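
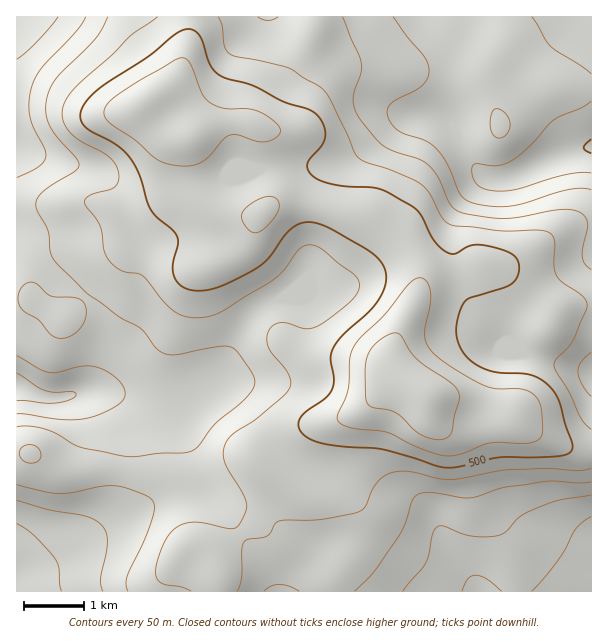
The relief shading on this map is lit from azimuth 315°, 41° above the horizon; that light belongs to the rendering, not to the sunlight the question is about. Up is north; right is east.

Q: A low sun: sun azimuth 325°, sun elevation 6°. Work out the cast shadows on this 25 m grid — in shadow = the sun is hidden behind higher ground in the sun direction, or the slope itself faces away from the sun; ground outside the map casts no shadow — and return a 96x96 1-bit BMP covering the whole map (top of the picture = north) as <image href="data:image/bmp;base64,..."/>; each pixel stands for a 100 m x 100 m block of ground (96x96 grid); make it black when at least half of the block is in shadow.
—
<image width="96" height="96" href="data:image/bmp;base64,Qk2+BAAAAAAAAD4AAAAoAAAAYAAAAGAAAAABAAEAAAAAAIAEAAATCwAAEwsAAAIAAAAAAAAA////AAAAAAAAAAAADwAAAAAAAAAAAAAAAgAAAAAAAAAAAAAAAAAAAAAAAYAAAAAAAAAAAAAAB+EAAAAAAAAAAAAAH/8AAAAAAAAAAAAAP/8AAAAAAAAAAAAA//8AAAAAAAAAAAAD//8AAAAAAAAAAAAH//8AAAAAAAAAAAAP//8AAAAAAAAAAAA///8DwAAAAAAAAAP///8f8AAAAAAAAA////9/+AAAAAAAAA//////+AAAAAAAAB///////AAAAAAAAD//////+AAAAAAAAH//////8AAAAAAAAP////9AAAAAAAAAAf////8AAAAAAAAAA/////8AAAAAAAAAB/////8AAAAAAAAAH/////8AAAAAAAAAP/////wAAAAAAAAB/////+AAAAAAAAAD/////4AAAAAAAAAH/h8AfAAAAAAAAAAD/AAAAAAAAAAAAAAA/AAAAAAAAAAAAAAAOAAAAAAAAAAAAAAAAAAAAAAAAAAAAAAAAACAAAAAAAAAAAAAAAAAAAAAwAAAAAAAAAAAAAAD4AAAAAAAAAAAAAAH8AAAAAAAAAAAAAAP8AAAAAAAAAAAAAcH8AAAAAAAAAAAAA8D4AAAAAAAAAAAAB8AwAAAAAAAAAAAAD8AAAAAAAAAAAAAAH8AAAAAAAAAAAAAAH8AAAAAAAAAAAAAAH8AAAAAAAAAAAAAAD4AAAAAAAAAAAAAABwAAAAAHAAAAAwAAAQAAAAAPwAAAA4AAAAAAAAAf4AAAAwAAAAAAAAA/+AAAAAAAAAAAAAB//gAAAAAAAAAAAAD//wAAAAAAAAAAAAB//4AAAAAAAAAAAAA//8AAAAAAAAAAAAAP/+AAAAAAAAAAAAAD//AAAAAAAAAAAAAB//AAAAAAAAAAAAAAf/AAAAAAAAAAAAAAP/gAAAAAAAAAAAAAH/gAAAAAAAAAAAAAH/gAAAAAAAAAAAAAD/AAAAAAAAAAAAAAD/AAAAAAAAAAAAAAB+AAAAAAAAAAAAAAA8AAAAAAAAAAAAAAAAAAAAAAAAAAAAAAAAAAAAAAAAAAAAAAAAAAAAAAAAAAAAAAAAAAAAAAAAAAAAAAAAAAAAAAAAAAAAAAAAAAAAAAAAAAAAAAAAAAAAAAAAAAAAAgAAAAAAAfgAAAAADwAAAAAAA/wAAAAAHwAAAAAAA/4AABgADwAAAAAAA/4AADwAAwAAAAAAAf8AADgAAAAAAAAAAH4AAAAAAAAAAAAAAB4AAAAAAAAAAAAAAAAAAAAAAAAAAAAAAAAAAAAAAAAAAAAAAAAAAAAAAAAAAAAAAAAAAAAAAAAAAAAAAAAAAAAAAAAAAAAAAAAAAAAAAAAAAAAAAAAAAAAAAAAAAAAAAAAAAAAAAAAAAAAAAAAAAAAAAAAAAAAAAAAAAAAAAAAAAAAAAAAAAAAAAAAAAAAAAAAAAAAAAAAAAAAAAAAAAAAAAAAAAAAAAAAAAAAAAAAAAAAAAAAAAAAAAAAAAAAAAAAAAAAAAAAAAAAAAAAAAAAAAAAAAAAAAAAAAAAAAAAAAAAAAAAA="/>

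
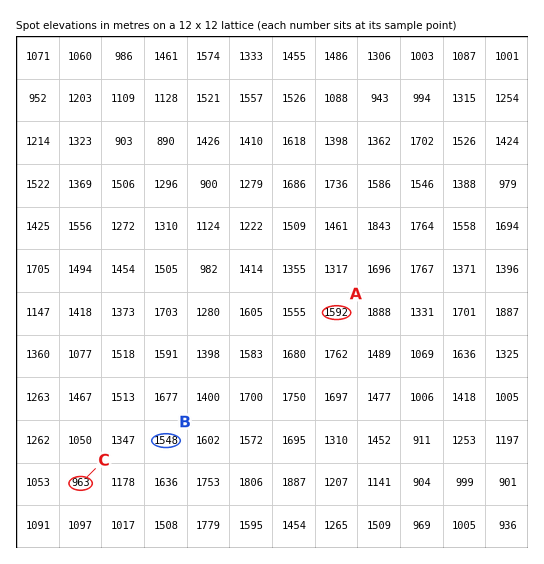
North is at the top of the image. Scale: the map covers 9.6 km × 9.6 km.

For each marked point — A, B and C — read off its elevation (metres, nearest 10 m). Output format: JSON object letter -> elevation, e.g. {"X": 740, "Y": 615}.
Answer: {"A": 1590, "B": 1550, "C": 960}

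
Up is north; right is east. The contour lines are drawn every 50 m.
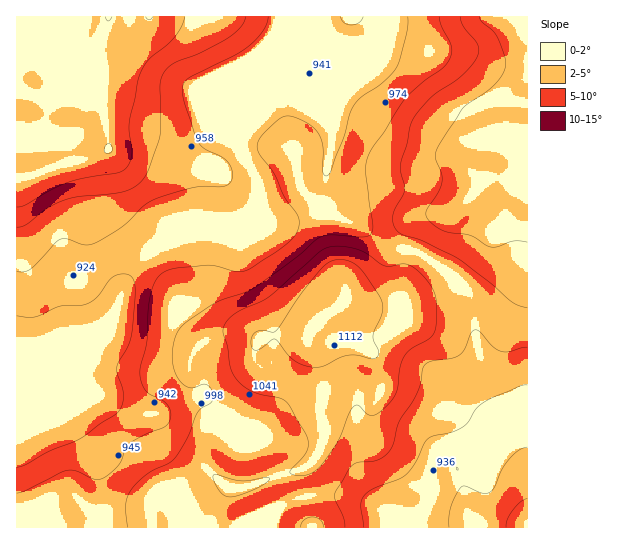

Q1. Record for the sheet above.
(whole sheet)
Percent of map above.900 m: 94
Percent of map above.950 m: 71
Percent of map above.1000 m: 49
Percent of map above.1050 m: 29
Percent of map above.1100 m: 9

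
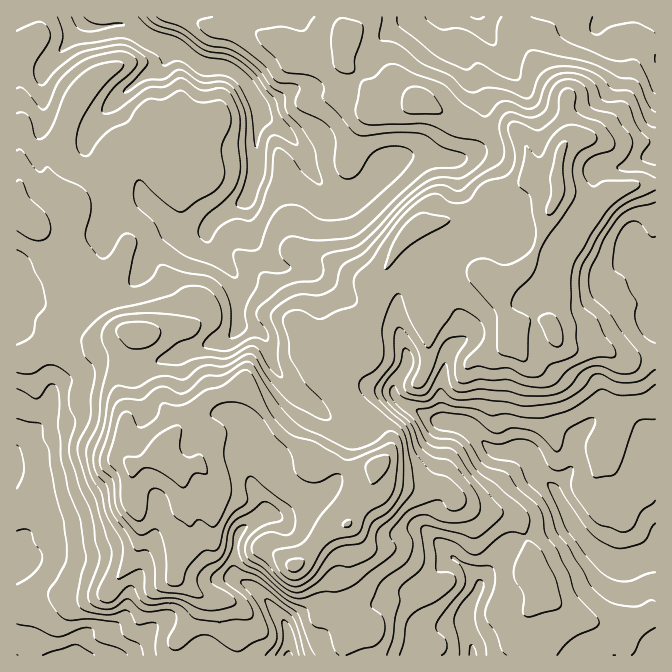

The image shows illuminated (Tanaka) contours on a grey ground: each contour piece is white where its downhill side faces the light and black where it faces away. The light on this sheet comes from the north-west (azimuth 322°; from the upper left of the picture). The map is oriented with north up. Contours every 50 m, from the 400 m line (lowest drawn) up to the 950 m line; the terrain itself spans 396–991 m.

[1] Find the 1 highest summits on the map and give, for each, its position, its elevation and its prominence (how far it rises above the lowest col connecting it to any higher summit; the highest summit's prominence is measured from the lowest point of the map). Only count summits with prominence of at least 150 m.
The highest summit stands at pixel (162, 453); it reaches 991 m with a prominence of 595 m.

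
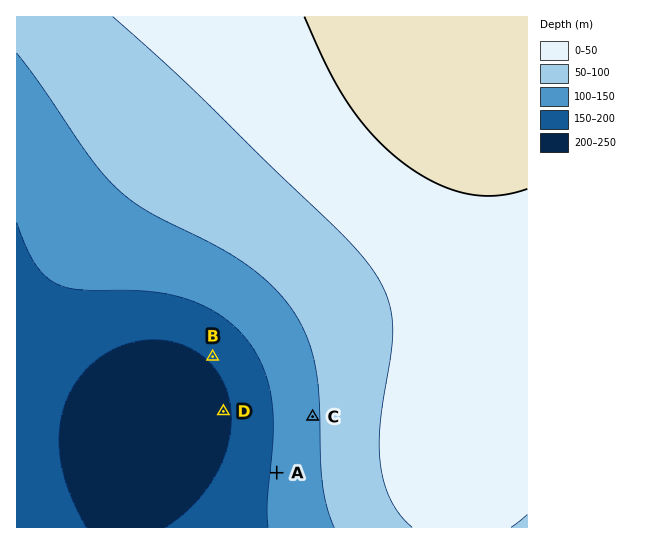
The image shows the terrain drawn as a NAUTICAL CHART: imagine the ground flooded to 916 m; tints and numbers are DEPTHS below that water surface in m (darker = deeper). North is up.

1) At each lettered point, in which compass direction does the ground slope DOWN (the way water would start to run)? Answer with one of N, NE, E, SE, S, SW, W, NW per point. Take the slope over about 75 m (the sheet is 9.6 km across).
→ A W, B SW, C W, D W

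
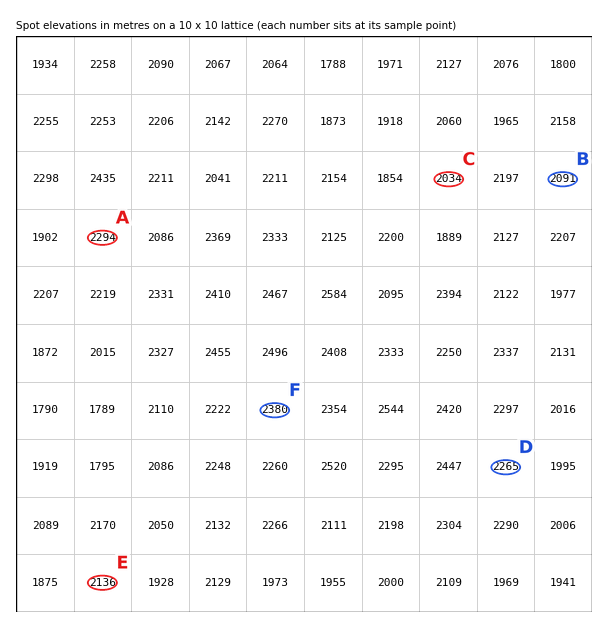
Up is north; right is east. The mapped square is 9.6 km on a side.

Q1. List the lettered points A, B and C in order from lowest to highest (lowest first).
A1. ["C", "B", "A"]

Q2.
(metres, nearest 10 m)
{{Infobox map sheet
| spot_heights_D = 2260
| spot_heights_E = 2140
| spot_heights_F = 2380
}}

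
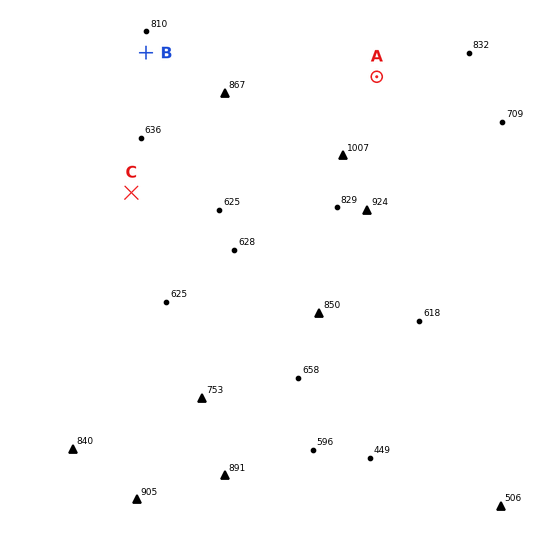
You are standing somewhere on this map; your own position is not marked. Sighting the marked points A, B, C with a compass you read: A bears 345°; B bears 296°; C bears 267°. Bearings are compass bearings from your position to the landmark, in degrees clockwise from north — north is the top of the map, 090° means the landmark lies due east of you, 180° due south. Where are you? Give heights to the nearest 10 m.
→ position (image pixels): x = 404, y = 178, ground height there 850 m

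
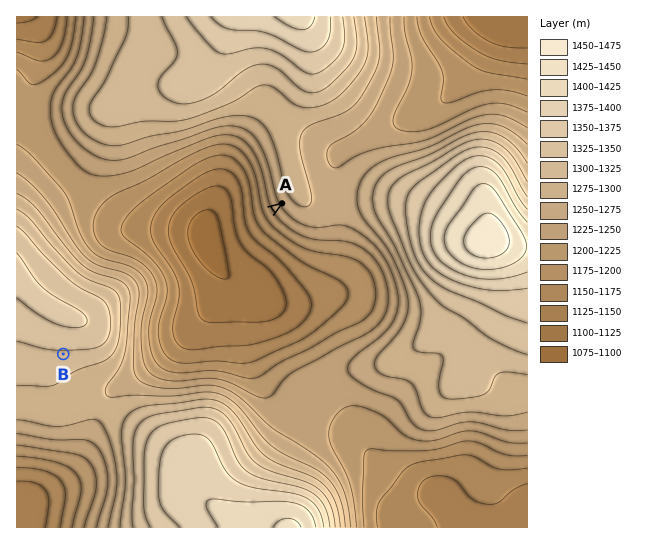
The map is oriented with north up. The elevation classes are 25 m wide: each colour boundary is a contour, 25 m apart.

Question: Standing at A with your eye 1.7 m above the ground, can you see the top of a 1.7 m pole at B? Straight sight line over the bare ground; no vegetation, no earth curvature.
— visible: false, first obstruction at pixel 118 316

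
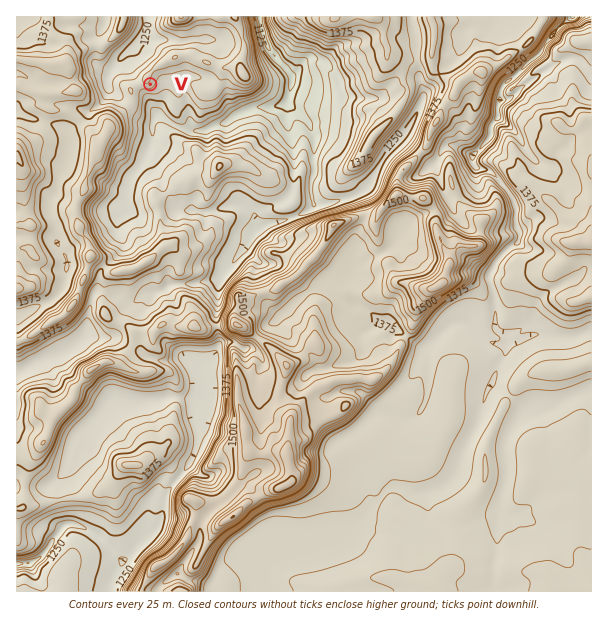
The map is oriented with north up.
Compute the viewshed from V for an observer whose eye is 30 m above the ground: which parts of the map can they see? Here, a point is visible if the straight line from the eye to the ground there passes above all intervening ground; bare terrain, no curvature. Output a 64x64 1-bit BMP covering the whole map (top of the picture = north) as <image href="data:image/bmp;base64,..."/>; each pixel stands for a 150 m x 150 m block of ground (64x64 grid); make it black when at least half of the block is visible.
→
<image width="64" height="64" href="data:image/bmp;base64,Qk0+AgAAAAAAAD4AAAAoAAAAQAAAAEAAAAABAAEAAAAAAAACAAATCwAAEwsAAAIAAAAAAAAA////AAAAAAAAAAAAAAAAAAAAAAAAAAAAAAAAAAAAAAAAAYAAAAAAAAAAQAAAAAAAAAAgAAAAAAAAAAAAAAAAAAAAAgAAAAAAAAADAAAAAAAAAACAAAAAAAAAOMAAAAAAAAAACAAAAAAAAAAAAAAAAAAAAIAAAAAAAAAAgAAAAAAAAACAAAAAAAAAAIAAAAAAAAAAgAAAAAAAAADAAAAAAAAAAIAAAAAAAAAAgAAAAAAAAACAAAAAAAIAAIAAAAAAAAABgAAAAAABAAGAAAAAAADAAIYAAAAAAAAABAAAAAAAAAAAAAAAAAAAAAAAAAAAAAA/AAAAAAAAAD+AAAAAAAAAHYAAAAAAAAARgAAAAAAAAAH4AAAAAAAAAPwAAwAAACAAfwADAAAAPAADAAEAAAD/AAGAAQAAAP+IAcAAAAAB//gB4AAAAAH88AHgAAAAATzAAHkAAAAAGAAAH4AAAAAZAAADwAAAAB+AAADsAAAAD+AAMGAAAAAH/Ag4IAAAAAf+eTwQAADAD/+BfgAAAMAP/8E+AAAAgB//4B8EAAAAH+AgD4QAAAE/wAAHwgAAA//YAAfCAAAB7/gAA+EAAAGH/AAB8YAAA4/+wAAAgAAD0f+AAAAQAAPh/4AAAAAAA+AwAAAAAAAD8AAAAAAAAAM4AAAAAAAAARjAgDAAAAALDfOA4QAAAA=="/>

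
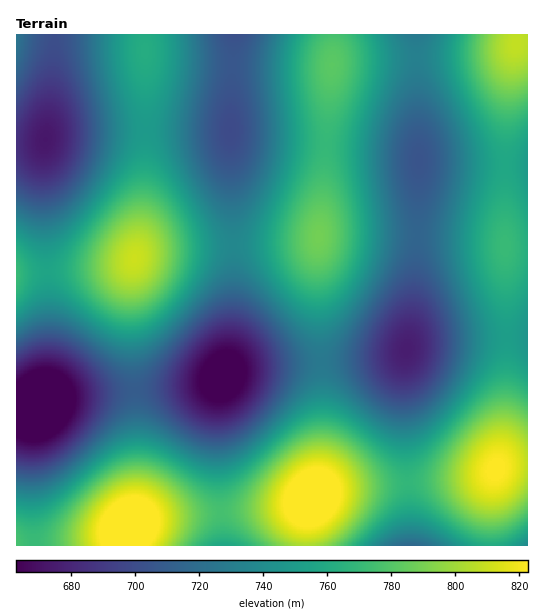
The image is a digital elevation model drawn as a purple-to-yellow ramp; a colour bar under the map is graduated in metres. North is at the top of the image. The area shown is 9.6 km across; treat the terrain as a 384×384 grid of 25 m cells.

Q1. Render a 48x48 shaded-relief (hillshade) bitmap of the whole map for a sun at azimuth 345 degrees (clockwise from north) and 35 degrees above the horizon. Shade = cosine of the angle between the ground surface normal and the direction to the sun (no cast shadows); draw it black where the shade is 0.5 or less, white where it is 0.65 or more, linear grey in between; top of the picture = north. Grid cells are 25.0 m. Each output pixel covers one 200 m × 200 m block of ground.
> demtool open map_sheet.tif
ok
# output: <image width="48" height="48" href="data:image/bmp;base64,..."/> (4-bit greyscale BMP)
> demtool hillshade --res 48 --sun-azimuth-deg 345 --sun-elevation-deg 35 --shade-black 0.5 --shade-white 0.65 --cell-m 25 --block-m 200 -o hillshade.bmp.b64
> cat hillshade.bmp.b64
<image width="48" height="48" href="data:image/bmp;base64,Qk32BAAAAAAAAHYAAAAoAAAAMAAAADAAAAABAAQAAAAAAIAEAAATCwAAEwsAABAAAAAAAAAAAAAAABEREQAiIiIAMzMzAERERABVVVUAZmZmAHd3dwCIiIgAmZmZAKqqqgC7u7sAzMzMAN3d3QDu7u4A////AIiJmYh3ZVRDNEREREQyIRAAESIjMzIhEZmZmZmIdlVERFVVVVRDIhERESIzMzIiEaq7u7qpmHdmZmZ3dmZUQzIiIjM0RDMiEbzMzMy7qZiHeIiIiId2VUMzNERVVUQzIs3d3d3cu6qZmZmqqpmIdlVVVVZmZlVEM93u7u7t3Luqqru7u7qpiHZmZnd3d3ZlRN3u///u3cy7u8zMzMy6qYiIiIiJiId2Zd3u///+7dzMzM3d3d3MuqmZmZqqqpmHds3e7//+7dzMzd3u7u3cy7qqqqu7u6qZh8zd7u7u3dzMzd3u7u7dzLu7u7vMzLuqmKvM3d3d3MzMzN3u7u7t3Mu7u8zMzMu6qZmrvMzMy7u7vM3e7u7d3Mu7vMzd3cy7qniZqru7uqqqq7zN3d3dzLu7u8zd3dzLqmZ4iZmZmZiJmau8zMzMu7qqu8zN3czLqkVWd4iIh3d3iJmru7u7uqqqqrvMzMy7qjNFVmZmZmZmZ3iZqqqqmZmZmqu7zLu6qSI0RVVVVUREVWd4iZmZiIiIiZqru7uqmREjNEREQzMzNFVneIiHd3Z3eImaqqqZmBESMzMzMyIiI0RWZnd2ZmVWZ3iJmZmYiAESIzMzIiERIjNFVmZlVVVVVmeIiIiIdxEiIzMzIhEREiNEVVVVVERERWZ3iIh3diIjMzMzIiEREiM0RVVUREM0RFZnd3d3ZjM0RERDMyIREiM0RVVURDMzRFVmd3d2ZkRFVVVUQzIiIjNEVVVURDMzRFVmd3d2ZlVmZmZlVEMzMzRFVVVVREMzRFVmd3d2Znd3eId3ZVREREVVZmZlVERERVZnd3d3ZoiImZmId2VVVVZmd3dmZVREVVZ3eId3ZpmaqqqZiHZmZmZ3eId3ZlVVVWd3iIiHd6qru7uqmYd3d3eIiIiHdmZVZmd4iIiId7u7vMu7qpiHd4iJmZmYh3ZmZneImZmIh7u8zMzLupmIiImZqqmZiHdmd3iJmZmYiLu8zMzMu6mZiJmaqqqZmHd3d4iJmZmYiLu8zMzMu6mZmZmqqqqpmId3d4iZmZmYiKq7zMzMu6mZmZmqqqqpmId3d4iJmZmYiKqru8y7uqmYiJmaqqqpmId3d3iJmZmIh5maq7u7qpmIiImZqqqZiHdmZ3eIiZiId4iZqqqqqZiIiIiZmZmZiHZmZnd4iIiHdneImZqpmYh3d3iJmZmYh3ZmZmd3iId3ZmZ4iJmZiId3Z3eIiZmId2ZVVWZ3d3dmVVZneIiIh3dmZmd4iIiId2VVVVZnd3ZmVVVmd4iId3ZmZmd3iIiHdmVVVVZmZmZlVEVWZ3d3d2ZlVmZ3iIiHdmVVVVZmZmZlREVWZ3d3d2ZlVmZ3iIiHdmVVVVZmZmZlVEVWZ3d3d2ZlVmZ3iIiId2ZVVWZnd3ZlVEVWd3iHd3ZmZmd4iJmIh3ZmZmZ3d3d2VVVmd4iIh3ZmZneImZmZiHdmZnd4iIh3ZlZneIiIiHd2Z3iJmaqZmId3d3iJmZmId2ZneIiIiHd3d3iJmqqpmYh3eIiZmZmYhw=="/>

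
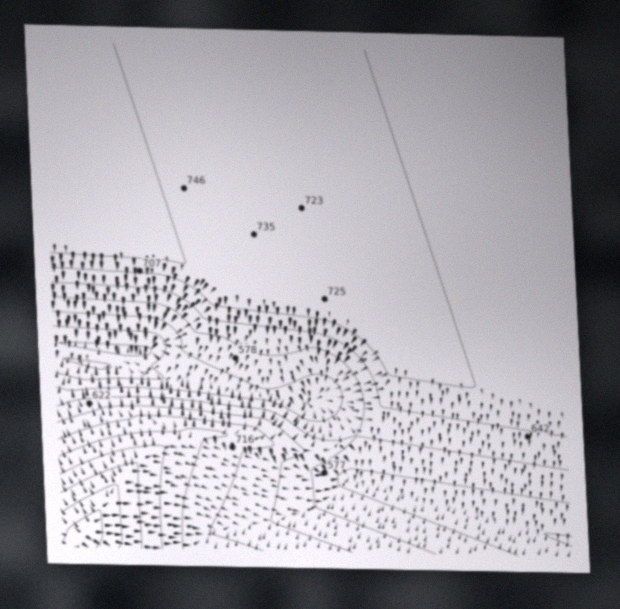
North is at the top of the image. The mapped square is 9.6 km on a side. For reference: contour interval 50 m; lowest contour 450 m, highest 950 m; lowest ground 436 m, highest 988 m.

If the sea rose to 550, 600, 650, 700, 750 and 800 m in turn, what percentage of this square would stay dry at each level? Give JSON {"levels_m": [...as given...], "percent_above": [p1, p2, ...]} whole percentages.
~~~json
{"levels_m": [550, 600, 650, 700, 750, 800], "percent_above": [91, 81, 73, 47, 14, 4]}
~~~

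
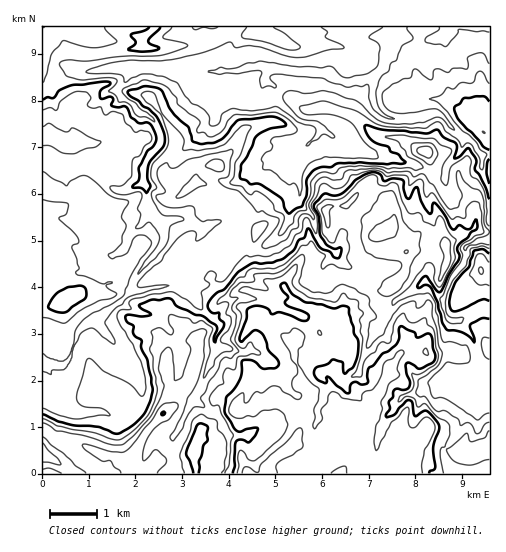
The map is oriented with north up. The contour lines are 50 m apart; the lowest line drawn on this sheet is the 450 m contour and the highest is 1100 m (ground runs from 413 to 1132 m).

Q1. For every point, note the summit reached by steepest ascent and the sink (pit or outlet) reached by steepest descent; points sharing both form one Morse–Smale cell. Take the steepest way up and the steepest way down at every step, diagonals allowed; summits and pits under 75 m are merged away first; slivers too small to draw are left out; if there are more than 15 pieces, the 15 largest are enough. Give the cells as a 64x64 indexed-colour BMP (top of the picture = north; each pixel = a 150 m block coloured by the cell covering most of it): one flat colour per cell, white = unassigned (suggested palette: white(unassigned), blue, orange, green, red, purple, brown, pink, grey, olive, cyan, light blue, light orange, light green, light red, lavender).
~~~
<image width="64" height="64" href="data:image/bmp;base64,Qk12CAAAAAAAAHYAAAAoAAAAQAAAAEAAAAABAAQAAAAAAAAIAAATCwAAEwsAABAAAAAAAAAA////ALR3HwAOf/8ALKAsACgn1gC9Z5QAS1aMAMJ34wB/f38AIr28AM++FwDox64AeLv/AIrfmACWmP8A1bDFAKqqmZmZmZVVVVd3d3cRERERERERERERERERERERERERqpmZmZmZlVVVV3d3dxERERERERERERERERERERERERGpmZmZmVVVVVVXd3d3cREREREREREREREREREREREREZmZmZVVVVVVVVd3d3dxERERERERERERERERERERERERmZmVVVVVVVVVV3d3d3ERERERERERERERERERERERERGVVVVVVVVVVVVXd3d3cREREREREREREREREREREREREVVVVVVVVVVVVVV3d3cRERERERERERERERERERERERERVVVVVVVVVVVVVXd3dxERERERERERERERERERERERERFVVVVVUREVVVVVd3dxEREREREREREREREREREREREREVVRERERERFVVVVXcRERERERERERERERERERERERERERVREREREREVVVVVERERERERERERERERERERERERERERFRERERERERVVVVEREREREREREREREREREREREREREREVERERERERERVVERERERERERERERERERERERERERERERVRERERERERERERERERERERERERERERERERERERERERFREREREREREREREREREREREREREREREREREREREREREVERERERERERERERERERERERERERERERERERERERERERIiIREREREREREREREREREREREREREREREREREREREREiIhERERERERERERERERERERERERERERERERERERERESIiIRERERERERERERERERERERERERERERERERERERERIiIhEREREREREREREREREREREREREREREREREREREREiIiERERERERERERERERERERERERERERERERERERERESIiIhERERERERERERERERERERERERERERERERERERERIiIiIhERERERERERERERERERERERERERERERERGIgREiIiIiIhERERERERERERERERERERERERERERERGIiIiCIiIiIiIREREREREREREREREREREREREREREREYiIiIIiIiIiIiEREREREREREREREREREREREUREQRERGIiIgiIiIiIiIhEREREREREREREREREREREUREREEREYiIiCIiIiIiIiERERERERERERERERERERERREREREERiIiIIiIiIiIiIhERERERERERERERERERERFEREREQREYiIgiIiIiIiIiERERERERERERERERERERFERERERBERGIiCIiIiIiIiIhERERERERERERERERERREREREREEREYiIIiIiIiIiIiIRERERERERERERERERREREREREQRERGIgiIiIiIiIiIiEREREREREREREREREURERERERBEREYiCIiIiIiIiIiIRERERERERERERERERREREREREERERERIiIiIiIiIiIhERERERERERERERERFERERERERBEREREiIiIiIiIiIiERERERERERERERERERREREREREERERESIiIiIiIiIiERERERERERERERERERFEREREREQRERERIiIiIiIiIiERERERERERERERERERERREREREQREREREiIiIiIiIiIREREREREREREREREREREURERERBERERESIiIiIiIiIhERERERERERERERERERERFEREREERERERIiIiIiIhIiEREREREREREREREREREREUREREQREREREiIiIiIRERERERERERERERERERERERERFEREREERERESIiIiIRERERERERERERERERERERERERERRERERBERERIhESIRERERERERERERERERERERERERERFERERmYREREREREREREREREREREREREREREREREREREURGZmZhERERERERERERERERERERERERERERERERERFmZmZmZmYRERERERERERERERERERERERERERERERERZmZmZmZmZmETMREREREREREREREREREREREREREREWZmZmZmZmZmYTMxERERERERERERERERERERERERERFmZmZmZmZmZmZjMzEREREREREREREREREREREREREREWZmZmZmZmZmZjMzMRERERERERERERERERERERERERERFmZmZmZmZmZjMzMxEREREREREREREREREREREREREREWZmZjMzMzMzMzMzERERERERERERERERERERERERERERFmZmMzMzMzMzMzMREREREREREREREREREREREREREREWZmMzMzMzMzMzMxERERERERERERERERERERERERERERZmYzMzMzMzMzMzEREREREREREREREREREREREREREREWZjMzMzMzMzMzMRERERERERERERERERERERERERERERERMzMzMzMzMzMxERERERERERERERERERERERERERERERETMzMzMzMzMzEREREREREREREREREREREREREREREREREzMzMzMzMzMRERERERERERERERERERERERERERERERETMzMzMzMzMxEREREREREREREREREREREREREREREREREzMzMzMzMzERERERERERERERERERERERERERERERERETMzMzMzMzMRERERERERERERERERERERERERERERERERMREREzMzMxERERERERERERERERERERERERERERERERERERERMzMz"/>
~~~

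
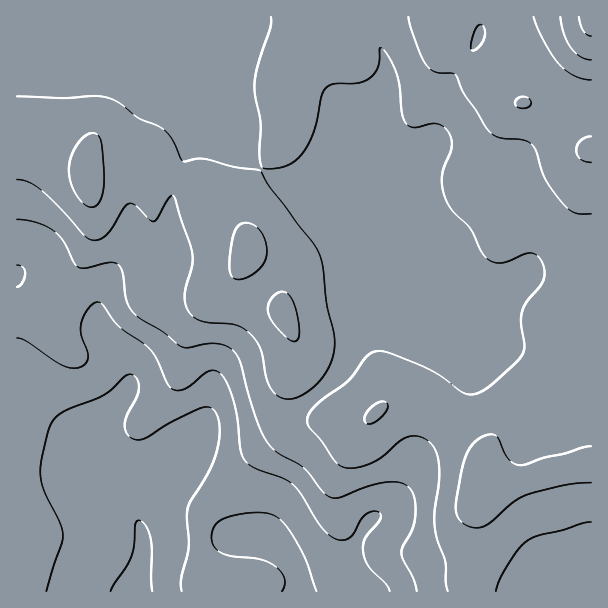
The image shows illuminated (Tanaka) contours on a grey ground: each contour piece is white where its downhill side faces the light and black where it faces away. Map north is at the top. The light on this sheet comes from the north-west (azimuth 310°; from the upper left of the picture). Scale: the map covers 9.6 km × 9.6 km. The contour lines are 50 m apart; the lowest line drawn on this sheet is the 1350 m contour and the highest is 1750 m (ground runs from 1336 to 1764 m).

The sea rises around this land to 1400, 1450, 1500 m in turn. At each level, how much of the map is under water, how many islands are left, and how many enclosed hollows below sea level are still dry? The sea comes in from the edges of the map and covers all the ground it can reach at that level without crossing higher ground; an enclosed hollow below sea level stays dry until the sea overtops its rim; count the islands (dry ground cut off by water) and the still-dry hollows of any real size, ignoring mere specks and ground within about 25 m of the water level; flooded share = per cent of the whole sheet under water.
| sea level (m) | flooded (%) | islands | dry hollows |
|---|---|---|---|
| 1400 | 9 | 0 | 0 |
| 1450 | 20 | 0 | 0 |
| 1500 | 27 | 0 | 0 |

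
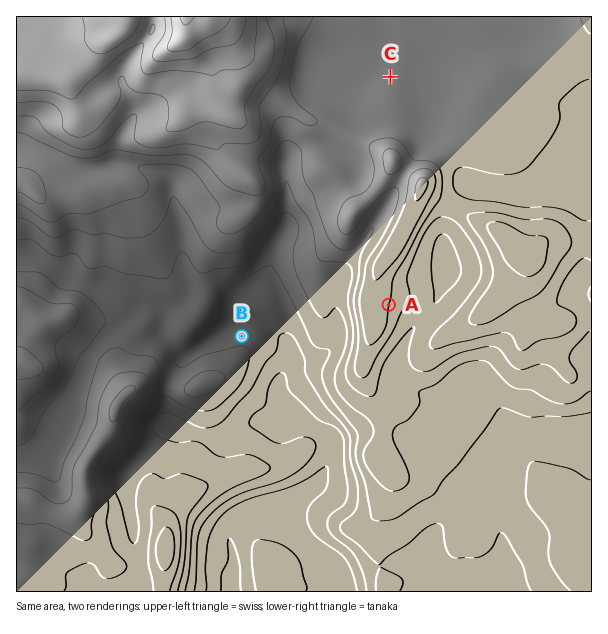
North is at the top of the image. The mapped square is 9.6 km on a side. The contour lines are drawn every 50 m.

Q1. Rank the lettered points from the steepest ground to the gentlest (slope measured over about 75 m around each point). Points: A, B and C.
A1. A B C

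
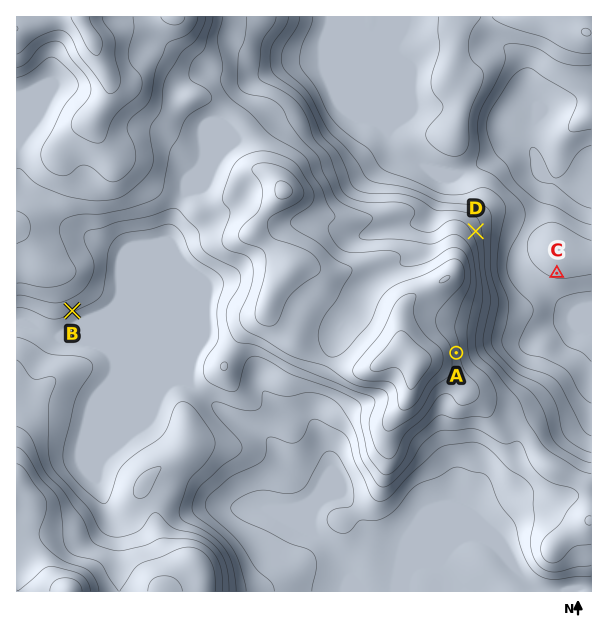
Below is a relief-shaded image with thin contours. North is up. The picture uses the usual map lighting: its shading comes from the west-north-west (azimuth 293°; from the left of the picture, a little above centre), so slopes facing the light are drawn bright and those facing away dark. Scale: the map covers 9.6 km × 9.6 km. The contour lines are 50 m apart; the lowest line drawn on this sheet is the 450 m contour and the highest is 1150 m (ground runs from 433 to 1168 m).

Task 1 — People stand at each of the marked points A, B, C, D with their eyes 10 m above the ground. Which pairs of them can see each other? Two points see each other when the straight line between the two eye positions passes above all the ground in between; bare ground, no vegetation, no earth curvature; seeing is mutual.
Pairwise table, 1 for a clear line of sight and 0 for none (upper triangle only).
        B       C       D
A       0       1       0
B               0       0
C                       1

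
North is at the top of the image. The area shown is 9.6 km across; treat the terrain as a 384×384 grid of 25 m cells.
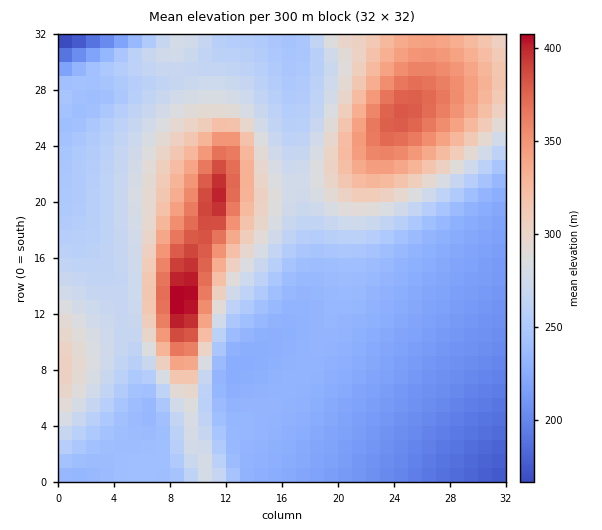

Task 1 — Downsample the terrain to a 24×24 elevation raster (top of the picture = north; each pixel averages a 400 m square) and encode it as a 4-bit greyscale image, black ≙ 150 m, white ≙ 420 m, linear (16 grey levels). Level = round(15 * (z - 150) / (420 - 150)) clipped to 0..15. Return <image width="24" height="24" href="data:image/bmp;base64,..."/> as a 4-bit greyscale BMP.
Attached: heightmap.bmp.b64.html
<image width="24" height="24" href="data:image/bmp;base64,Qk2WAQAAAAAAAHYAAAAoAAAAGAAAABgAAAABAAQAAAAAACABAAATCwAAEwsAABAAAAAAAAAAAAAAABEREQAiIiIAMzMzAERERABVVVUAZmZmAHd3dwCIiIgAmZmZAKqqqgC7u7sAzMzMAN3d3QDu7u4A////AFVVVVd1RERDMzIiIVVVVWdlREREMzMiImZVVWdlVEREMzMyInZlVXdVVUREQzMzIodlVodUVURERDMzMoh2V5hURFREREMzM4h2ablUREVEREMzM4h3ettlREVUREQzM4d3i+x1VEVVRERDM3d3jO2WVVVVVEREM3dmjO2nZVVVVUREQ2Zni+24dlVVVURERGZni93Jh2VWVVRERGZnis3al2ZmZlVURGZnib3rmHd4h3ZVRGZniazsmHeJmYd2VFZniazcmHeJqqmHZVZneJrMl3eKvLupdlZmeJm7h2eKvMy6l1Vmd4iYdmZ5vNzLqFVWZ3d3dmZ5rN3LqVVWZnd3ZmZ4q8zLqTRWZ3ZmZlZ4mru7qRI0V3dmZVZ4mqu6qQ=="/>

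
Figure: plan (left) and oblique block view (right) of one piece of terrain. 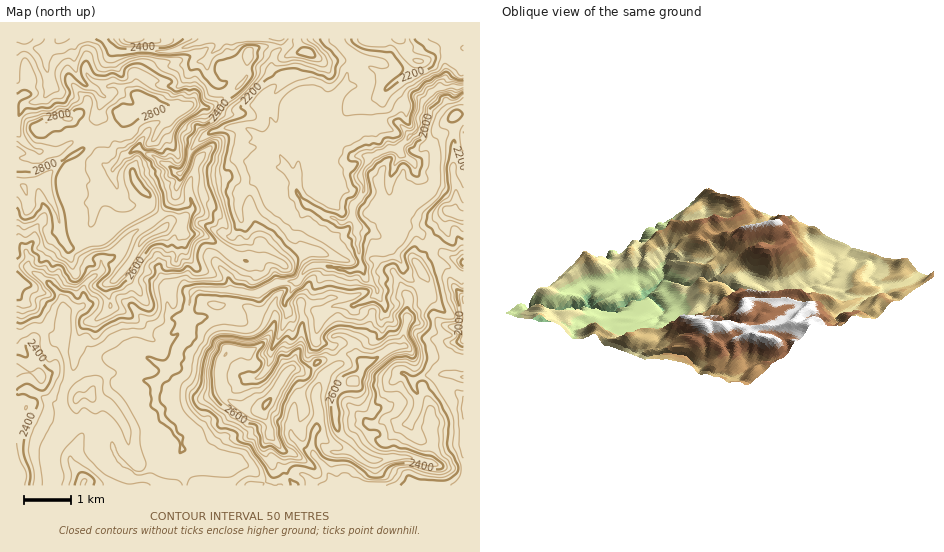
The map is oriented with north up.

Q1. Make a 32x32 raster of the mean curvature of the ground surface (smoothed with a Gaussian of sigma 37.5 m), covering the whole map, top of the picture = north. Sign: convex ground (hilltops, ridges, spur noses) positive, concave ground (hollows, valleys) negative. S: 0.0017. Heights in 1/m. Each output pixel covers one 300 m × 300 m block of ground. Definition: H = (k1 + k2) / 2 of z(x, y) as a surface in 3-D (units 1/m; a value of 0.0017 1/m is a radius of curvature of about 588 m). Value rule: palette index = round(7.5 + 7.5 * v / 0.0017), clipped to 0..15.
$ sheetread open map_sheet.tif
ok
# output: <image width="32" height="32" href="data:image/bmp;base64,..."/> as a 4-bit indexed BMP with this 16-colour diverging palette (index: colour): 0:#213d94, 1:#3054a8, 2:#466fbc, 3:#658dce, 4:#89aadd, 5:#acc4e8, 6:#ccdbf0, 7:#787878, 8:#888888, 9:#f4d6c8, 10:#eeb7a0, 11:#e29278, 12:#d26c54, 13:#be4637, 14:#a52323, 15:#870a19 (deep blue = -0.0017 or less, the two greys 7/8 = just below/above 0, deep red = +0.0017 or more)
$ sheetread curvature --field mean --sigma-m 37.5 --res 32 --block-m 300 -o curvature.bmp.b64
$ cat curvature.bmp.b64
<image width="32" height="32" href="data:image/bmp;base64,Qk12AgAAAAAAAHYAAAAoAAAAIAAAACAAAAABAAQAAAAAAAACAAATCwAAEwsAABAAAAAAAAAAlD0hAKhUMAC8b0YAzo1lAN2qiQDoxKwA8NvMAHh4eACIiIgAyNb0AKC37gB4kuIAVGzSADdGvgAjI6UAGQqHALVl24h5iIiHtohYRCZ0IkS1aJV1lmWHZTWUp2KOpr/3hXiHd6aHd2Uuf2Pp6Y2VU5Z1qGmXlnZ2m/DDXZdnOoSmd2ZbeGdVl3iSseZEVFykqnWJmWdneHzfoeH1aqo+ZVV0y3aHhrrXiPOB1rhbS1d8pGt2ZmhG5iHagm7zJzZnm5WHeJpWSPWYT60yuzDFelllpVdms3ft+CmWiqr79ZprVYhWWIdE2T8lwMqkjSOFY3TOZZaHV1My0eKJaDqpM6tTRvxNWViImODEQz8Mk9insWSSjDsrhzDy+e2yXKuS2Qqm+3UlQoSYAlaWc3s9WSSVxi+XXI03u48DAgnj2YppfoMy9EiybrnIru4sVuZEU7184p14uaNshJdpKnSXeWOaZo0z+INYSXZ4mQeGaKSniHeHq1nbsqdockmah2r+ldR3dm5g15OmeTupC3hjaci1iKTbc/lXZoeIiytqhjxn1XhH9lC2SnaGeIodjSlrk1qmoaA/L3N3eXeGQLF3WTeFeIkfnAb2d3h5eatDmmpfp2iZocZRAkiHh4d4xwyJSJ/kfapcrYm4hod5d4kZv2JSjCeN3PfXI5V3aZmoMel5F5TJtGOmTLNoRHVmyYEAqT1adNpoRKXWVGbTiGiqT6ZpeySKjJO5922/t1Q47mt2ZTgoZHMnNHdotTS8nFV4"/>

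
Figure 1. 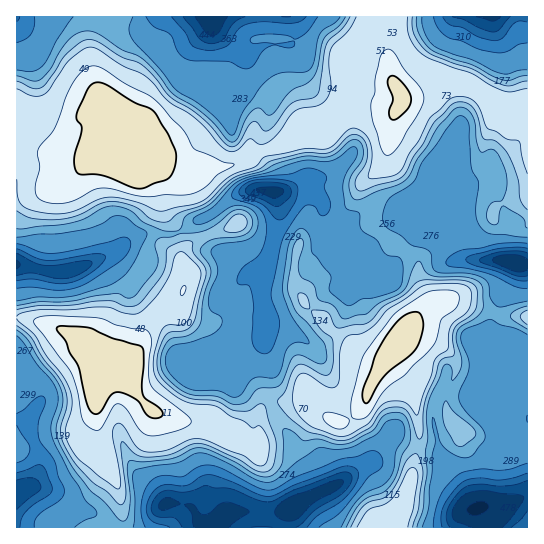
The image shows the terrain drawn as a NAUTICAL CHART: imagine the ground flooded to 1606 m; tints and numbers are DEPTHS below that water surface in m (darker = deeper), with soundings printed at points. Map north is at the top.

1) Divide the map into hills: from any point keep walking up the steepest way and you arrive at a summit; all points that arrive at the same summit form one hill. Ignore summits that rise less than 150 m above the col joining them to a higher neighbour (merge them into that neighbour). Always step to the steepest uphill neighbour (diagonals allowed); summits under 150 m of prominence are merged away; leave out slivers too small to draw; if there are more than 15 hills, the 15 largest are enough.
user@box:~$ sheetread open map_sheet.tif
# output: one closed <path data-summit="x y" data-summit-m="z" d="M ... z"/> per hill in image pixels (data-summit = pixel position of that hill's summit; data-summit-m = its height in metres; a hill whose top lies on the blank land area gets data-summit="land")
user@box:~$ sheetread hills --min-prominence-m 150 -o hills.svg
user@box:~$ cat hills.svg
<path data-summit="land" d="M303 188l-22 4-27-3-15 4-22 18-22 10-12 10-12 4-25-2-11 3-17 15-47 20-20 1-35-7 1 263 511-1 0-118-7-6-22-10-22 3-20-1-18-4-6 15 0 17 8 33-7-7-21-4-20-12-23 30-29 20-29 12 1-1-9-25-12-19-3-13-16-24-5-18 1-30-4-12 0-22 3-14-5-18 0-10 6-16 2-15 11 5 24 1 11-12 5-3 13 0 7-4 19 11 9 13 17 11 14-33 15-14 5-16 36 42 15 0-7-6-1-22-8-9-9-19-18-2-12 10-20 1-15-7-9-1-15 9-14 13-2 10-2-6-15-13-2-15z"/><path data-summit="land" d="M527 16l-233 0 1 22-5 7-20-1-24 12-5-1-25-24-4-8 1-7-55 0-8 11-9 4-18 2-5 0-8-5-9-9 0-3-84 0-1 247 35 9 20-1 47-20 17-15 11-3 25 2 12-4 12-10 22-10 22-18 15-4 27 3 22-4 20 14 2 15 15 13 2 6 2-10 14-13 15-9 9 1 15 7 20-1 8-8 17-2 6 2 8 19 8 9 0 16 6 12 33 1 14 4 10 0z"/><path data-summit="land" d="M421 217l-5 16-15 14-14 33-17-11-9-13-19-11-7 4-13 0-5 3-11 12-24-1-11-5-2 15-6 16 0 10 5 18-3 14 0 22 4 12-1 30 5 18 18 26 1 11 12 19 10 26 27-12 29-20 23-30 13 10 28 6 5 6-6-32 0-17 6-15 18 4 20 1 22-3 29 14 0-25-7-5-20-5-22-26 10-12 4-19 10-21 9-15 3-16-12-3-44 0z"/>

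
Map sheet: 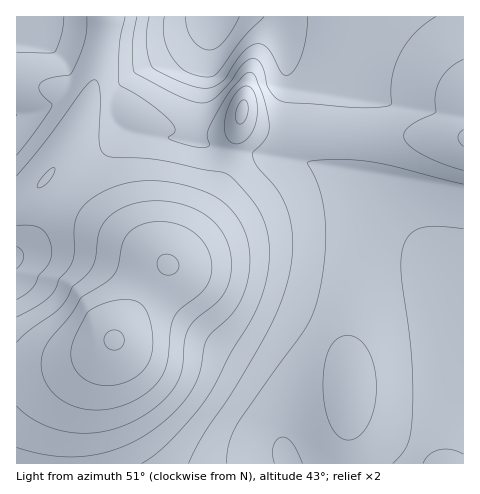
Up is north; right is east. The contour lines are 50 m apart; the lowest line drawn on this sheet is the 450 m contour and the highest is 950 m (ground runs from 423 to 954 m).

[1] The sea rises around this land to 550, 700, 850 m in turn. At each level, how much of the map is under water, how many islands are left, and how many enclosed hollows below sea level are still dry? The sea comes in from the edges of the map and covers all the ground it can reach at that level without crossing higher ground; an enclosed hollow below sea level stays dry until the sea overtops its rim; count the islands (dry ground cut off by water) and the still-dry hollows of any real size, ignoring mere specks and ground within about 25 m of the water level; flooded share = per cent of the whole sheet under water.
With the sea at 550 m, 11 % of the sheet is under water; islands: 0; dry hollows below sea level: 0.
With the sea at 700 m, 66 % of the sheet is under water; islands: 1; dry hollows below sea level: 0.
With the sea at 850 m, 91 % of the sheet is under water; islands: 1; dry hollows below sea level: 0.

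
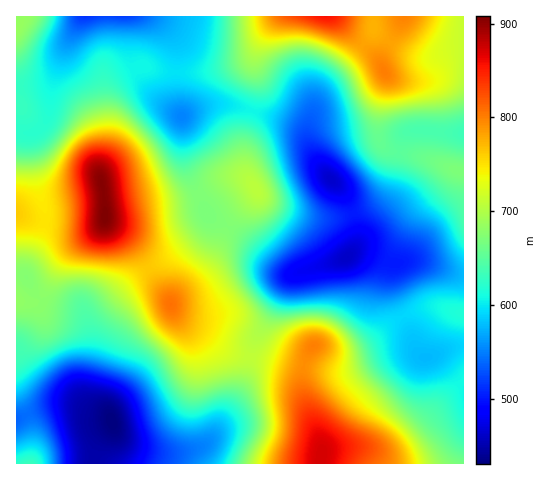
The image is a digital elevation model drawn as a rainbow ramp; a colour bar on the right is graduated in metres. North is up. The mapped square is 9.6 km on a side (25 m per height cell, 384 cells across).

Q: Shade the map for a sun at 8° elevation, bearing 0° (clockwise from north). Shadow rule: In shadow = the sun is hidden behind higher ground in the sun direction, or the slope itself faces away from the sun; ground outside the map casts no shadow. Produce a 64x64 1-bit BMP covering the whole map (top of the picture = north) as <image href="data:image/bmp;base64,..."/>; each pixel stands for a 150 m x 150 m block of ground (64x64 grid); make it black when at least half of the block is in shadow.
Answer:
<image width="64" height="64" href="data:image/bmp;base64,Qk0+AgAAAAAAAD4AAAAoAAAAQAAAAEAAAAABAAEAAAAAAAACAAATCwAAEwsAAAIAAAAAAAAA////AAAAAAAAAAAAAAAAAAAAAAAAAAAAAAAAAAAAAAAAAAAAAAAAAAAAAAAAAAAAAAAAAAAAAAAAAAAAAAAAAAACAAAAAAAAAA8AGAAAAAAB/4AYAAAAAAf/gAAAAAAAD//AAAAAAAAP/8AAAAAAAA//wAAAAAAAD/+IAAAAAAAH/BwAAAAAAAPAHAAAAAAAAAAcAAAAAAAAABwAAAAAAAAAAAAAAAAAAAAAAAAAAAAAAAAAAAAAAAA4AAAAAAAAAHwAAAAAAAAA/AAAAAAAAAH+AAAAAAAAAf4AAAAAAAAB/wAAAAAAAAH/AAAAAAAAAP8AAAQAAAAAfwAAAAAAAAA+AAAAAAAAAAAAAAAAAAAAAAAAAAAAAAAAAAAAAAAAAAAAAAAAAAAAAAAAAAAAAAAAAAAAAAAAAAAAAAAAAAAAAAAAAAAAAAAAAAAAAPgAAAAAAAAB8AAAAAAAAAPgAAAAAAAAA4AAAAAAAAAAAAAAAAAAAAAAAAAAAAAAAAAAAAAAAAAAAgAAAAAAAAAPwAAAAAAAeB/wAAAAAAD8H/gAAAAAAP4/+AAAAAAB/h/AAAAAAAP+AAAAAAAAA/8AAAAAAAAH/wAAAAAAAAf/AAAAAAAAB/8AAAAAAAAP/wAAAAAAAA/+AAAAAAAAD/4AAAAAAAAP/AAAAAAAAAf4AAAAAAAAAMAAAA=="/>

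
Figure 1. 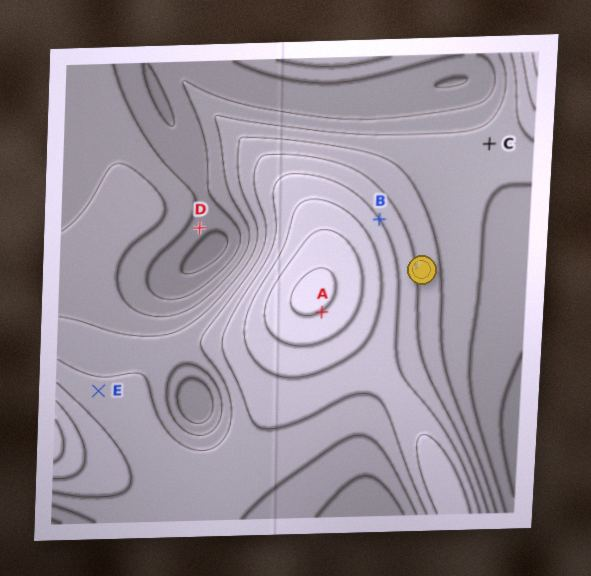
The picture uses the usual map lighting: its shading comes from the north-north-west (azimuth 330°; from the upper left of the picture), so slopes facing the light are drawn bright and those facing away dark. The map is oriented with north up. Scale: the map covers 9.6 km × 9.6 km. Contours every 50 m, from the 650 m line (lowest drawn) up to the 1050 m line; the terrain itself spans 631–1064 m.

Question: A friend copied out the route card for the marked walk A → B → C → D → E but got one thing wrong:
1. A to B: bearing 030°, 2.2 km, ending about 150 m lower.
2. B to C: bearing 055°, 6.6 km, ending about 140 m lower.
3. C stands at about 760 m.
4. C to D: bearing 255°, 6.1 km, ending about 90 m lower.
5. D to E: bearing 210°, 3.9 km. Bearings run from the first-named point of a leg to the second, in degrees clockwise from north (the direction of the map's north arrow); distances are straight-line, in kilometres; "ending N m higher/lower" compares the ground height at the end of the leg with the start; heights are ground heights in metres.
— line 2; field distance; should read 2.6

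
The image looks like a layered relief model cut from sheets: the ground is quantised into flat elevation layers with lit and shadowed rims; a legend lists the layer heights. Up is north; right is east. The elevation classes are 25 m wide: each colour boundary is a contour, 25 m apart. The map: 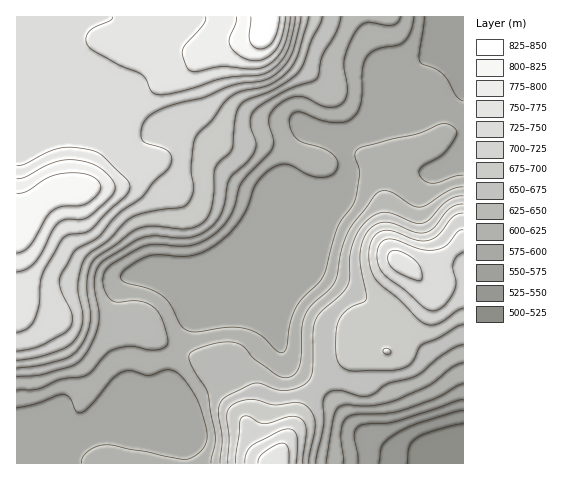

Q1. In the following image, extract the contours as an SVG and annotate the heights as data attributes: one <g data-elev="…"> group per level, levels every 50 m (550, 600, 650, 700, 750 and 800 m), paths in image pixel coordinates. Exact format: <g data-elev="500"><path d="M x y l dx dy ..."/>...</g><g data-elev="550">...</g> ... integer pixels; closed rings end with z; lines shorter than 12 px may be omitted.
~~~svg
<g data-elev="550"><path d="M379 463l4-18 12-11 22-10 46-14"/></g><g data-elev="600"><path d="M343 463l-2-31 2-9 5-6 8-3 30-1 16-3 34-12 27-14"/><path d="M17 408l17-4 23-9 6-1 7 4 6 13 6 1 9-7 22-27 6-5 7-2 7 0 15 4 16-5 5 0 7 2 7 7 15 21 8 28 0 14-7 11-9 5-7 2-70-15-9 0-9 2-8 5-4 6-1 5"/><path d="M463 175l-8 1-16 6-7 1-8-3-5-6 0-3 2-4 21-12 12-16 3-6-1-3-9-6-7 0-22 10-28 6-27 7-6 3-2 5 5 19-5 27-17 26-15 50-5 7-16 15-8 12-4 14-3 22-4 6-7-3-17-16-14-5-18-2-31 5-9-2-7-5-9-20-9-9-12-7-25-6-4-5 1-5 4-4 20-12 12-2 22 1 12 0 12-5 13-7 13-12 11-14 6-10 6-19 5-8 7-8 9-6 7-3 7 0 19 10 11 3 9 0 7-4 4-8-3-8-10-8-21-6-7-4-7-13-1-6 2-4 3-3 6-1 21 8 15 3 10-1 6-4 5-6 4-9 1-33 4-13 10-7 21-5 7-3 7-10 3-15"/></g><g data-elev="650"><path d="M316 463l7-37 0-26 4-7 5-2 7-1 21 6 10-1 18-11 30-9 24-20 13-8 8-3"/><path d="M17 377l22-2 29-8 9-4 7-7 9-15 5-16 1-12-4-22-1-12 3-10 7-9 29-18 10-4 11-2 25 2 11-1 14-5 11-9 8-14 7-30 19-19 6-10 1-9-6-17 1-6 2-6 7-7 24-13 32-13 3-4 3-19 14-23 5-16"/><path d="M463 196l-8 1-8 4-17 18-7 4-9 0-21-9-9-2-10 4-11 8-7 11-5 14-2 11 1 18-3 8-7 9-19 17-6 9-2 12 0 36-3 10-10 8-14 3-10-1-16-6-7 0-30 16-3 5-2 7 4 28-2 24"/></g><g data-elev="700"><path d="M302 463l4-32-1-7-4-5-4-2-6-1-27 8-5-1-13-7-4 1-2 4-4 42"/><path d="M17 360l18-2 15-4 16-6 8-7 6-9 3-10 0-9-5-19 0-9 3-18 5-10 22-16 16-18 8-6 21-6 28-4 6-3 4-7 3-7-3-24 2-22 4-8 14-15 13-18 8-7 10-5 27-6 9-5 10-9 9-15 12-39"/><path d="M385 354l5 0 0-4-2-2-4 1-1 2z"/><path d="M463 213l-9 3-15 18-11 6-12 0-25-9-10 0-5 4-4 6-3 15 2 14 6 11 21 18 19 19 7 5 7 2 7-1 20-14 5-2"/></g><g data-elev="750"><path d="M289 463l-1-15-2-4-3-1-7 2-13 8-4 5-1 5"/><path d="M17 333l11-5 6-8 5-15 3-29 20-37 6-4 15-2 8-4 17-18 17-15 5-9-3-7-24-24-7-4-9-3-17-2-11 1-12 4-22 12-8 2"/><path d="M417 280l4 0 1-3-1-8-5-7-16-11-5-1-5 2-2 7 4 8 8 7z"/><path d="M112 17l-1 3-16 7-6 5-3 7 2 6 6 6 23 13 24 10 5 5 6 13 3 2 6 1 25-5 36-11 36-4 11-4 10-8 8-11 5-16 3-19"/></g><g data-elev="800"><path d="M17 253l7-2 5-5 17-28 6-7 9-4 19-1 7-3 10-8 4-8-4-7-7-5-10-2-13 0-17 4-23 14-10 2"/><path d="M236 17l0 7-7 15 1 7 4 6 7 4 7 4 8 1 11-4 10-9 5-13 3-18"/></g>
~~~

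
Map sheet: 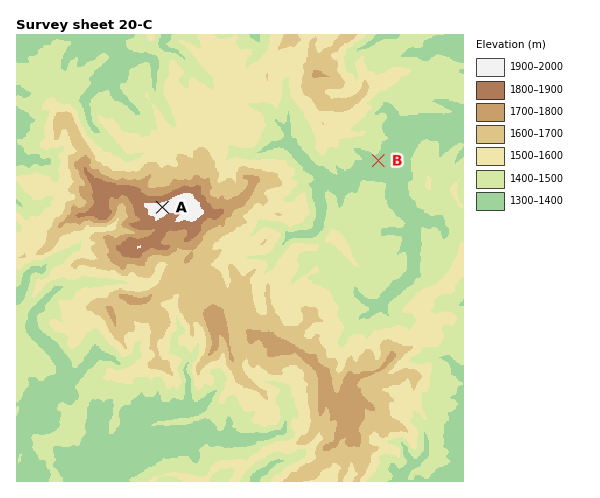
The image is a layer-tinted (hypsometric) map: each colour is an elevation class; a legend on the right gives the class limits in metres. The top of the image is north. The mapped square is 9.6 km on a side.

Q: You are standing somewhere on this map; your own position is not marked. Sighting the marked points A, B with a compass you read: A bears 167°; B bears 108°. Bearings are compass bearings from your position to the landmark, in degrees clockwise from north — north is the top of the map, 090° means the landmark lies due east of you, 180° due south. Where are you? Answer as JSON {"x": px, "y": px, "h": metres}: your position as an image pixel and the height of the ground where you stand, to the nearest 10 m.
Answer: {"x": 133, "y": 81, "h": 1440}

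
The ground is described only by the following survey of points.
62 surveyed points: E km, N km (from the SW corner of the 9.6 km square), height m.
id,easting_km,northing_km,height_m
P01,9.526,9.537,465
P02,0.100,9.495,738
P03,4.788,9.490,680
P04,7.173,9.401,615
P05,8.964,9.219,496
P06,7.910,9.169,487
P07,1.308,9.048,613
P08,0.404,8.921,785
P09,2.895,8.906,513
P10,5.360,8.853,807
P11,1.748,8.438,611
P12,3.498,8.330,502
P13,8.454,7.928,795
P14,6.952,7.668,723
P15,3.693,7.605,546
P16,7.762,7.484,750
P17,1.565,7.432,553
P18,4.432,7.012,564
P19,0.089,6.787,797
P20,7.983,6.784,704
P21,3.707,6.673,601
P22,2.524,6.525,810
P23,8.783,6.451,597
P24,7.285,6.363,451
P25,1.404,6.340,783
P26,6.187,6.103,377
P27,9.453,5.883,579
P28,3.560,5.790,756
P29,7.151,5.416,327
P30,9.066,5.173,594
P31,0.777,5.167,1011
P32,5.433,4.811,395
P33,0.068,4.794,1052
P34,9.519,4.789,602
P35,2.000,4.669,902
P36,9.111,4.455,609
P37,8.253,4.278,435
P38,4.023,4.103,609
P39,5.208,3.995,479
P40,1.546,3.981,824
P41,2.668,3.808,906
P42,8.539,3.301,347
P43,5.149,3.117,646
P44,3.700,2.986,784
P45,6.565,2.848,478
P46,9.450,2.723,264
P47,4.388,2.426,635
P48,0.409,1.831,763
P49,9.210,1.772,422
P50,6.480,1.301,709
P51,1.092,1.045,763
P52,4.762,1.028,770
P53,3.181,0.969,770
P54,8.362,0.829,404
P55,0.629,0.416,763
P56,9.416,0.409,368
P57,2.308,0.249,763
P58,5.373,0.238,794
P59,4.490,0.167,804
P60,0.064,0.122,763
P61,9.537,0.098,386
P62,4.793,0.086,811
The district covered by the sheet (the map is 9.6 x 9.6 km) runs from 250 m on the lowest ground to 1100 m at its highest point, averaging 630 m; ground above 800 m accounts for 13.7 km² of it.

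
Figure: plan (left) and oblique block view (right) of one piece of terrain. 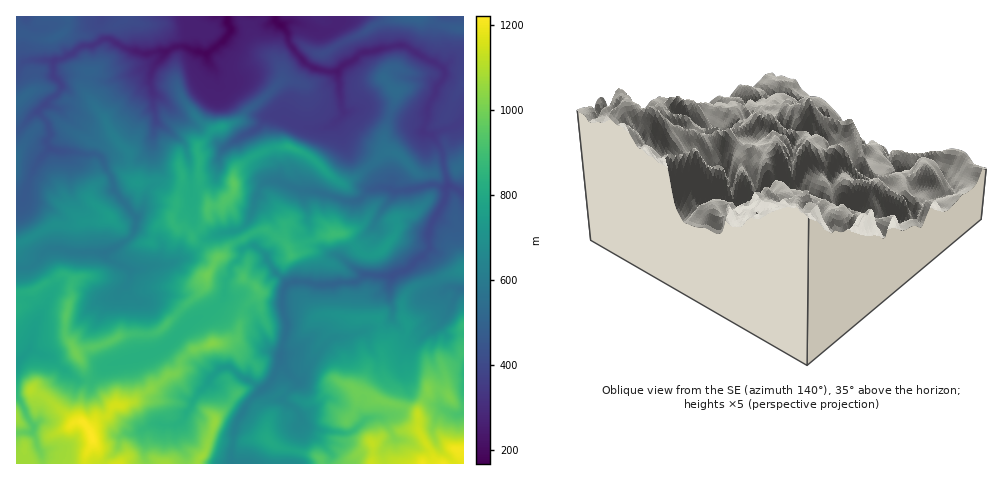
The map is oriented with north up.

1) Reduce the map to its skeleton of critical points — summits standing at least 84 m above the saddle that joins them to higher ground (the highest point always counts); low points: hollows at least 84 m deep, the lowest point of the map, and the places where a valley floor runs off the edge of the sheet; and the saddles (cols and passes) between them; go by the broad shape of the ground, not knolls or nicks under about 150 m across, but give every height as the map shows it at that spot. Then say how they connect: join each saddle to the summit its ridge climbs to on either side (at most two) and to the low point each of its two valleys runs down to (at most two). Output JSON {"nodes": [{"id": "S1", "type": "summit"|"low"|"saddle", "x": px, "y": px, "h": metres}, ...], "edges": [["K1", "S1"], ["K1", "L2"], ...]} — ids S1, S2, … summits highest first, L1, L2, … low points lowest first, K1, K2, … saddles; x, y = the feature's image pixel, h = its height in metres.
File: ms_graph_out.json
{"nodes": [
{"id": "S1", "type": "summit", "x": 91, "y": 438, "h": 1220},
{"id": "S2", "type": "summit", "x": 456, "y": 449, "h": 1203},
{"id": "S3", "type": "summit", "x": 76, "y": 354, "h": 992},
{"id": "S4", "type": "summit", "x": 208, "y": 276, "h": 990},
{"id": "S5", "type": "summit", "x": 234, "y": 183, "h": 958},
{"id": "S6", "type": "summit", "x": 111, "y": 218, "h": 749},
{"id": "S7", "type": "summit", "x": 417, "y": 18, "h": 499},
{"id": "L1", "type": "low", "x": 228, "y": 21, "h": 168},
{"id": "K1", "type": "saddle", "x": 179, "y": 312, "h": 879},
{"id": "K2", "type": "saddle", "x": 88, "y": 379, "h": 869},
{"id": "K3", "type": "saddle", "x": 200, "y": 164, "h": 831},
{"id": "K4", "type": "saddle", "x": 231, "y": 274, "h": 826},
{"id": "K5", "type": "saddle", "x": 201, "y": 244, "h": 813},
{"id": "K6", "type": "saddle", "x": 272, "y": 148, "h": 765},
{"id": "K7", "type": "saddle", "x": 155, "y": 183, "h": 698},
{"id": "K8", "type": "saddle", "x": 232, "y": 440, "h": 647},
{"id": "K9", "type": "saddle", "x": 435, "y": 280, "h": 619},
{"id": "K10", "type": "saddle", "x": 130, "y": 237, "h": 610},
{"id": "K11", "type": "saddle", "x": 448, "y": 129, "h": 354}],
"edges": [["K1", "S3"], ["K1", "S4"], ["K1", "L1"], ["K2", "S1"], ["K2", "S3"], ["K2", "L1"], ["K3", "S1"], ["K3", "S5"], ["K3", "L1"], ["K4", "S1"], ["K4", "S4"], ["K4", "L1"], ["K5", "S4"], ["K5", "S5"], ["K5", "L1"], ["K6", "S1"], ["K6", "S5"], ["K6", "L1"], ["K7", "S1"], ["K7", "S5"], ["K7", "L1"], ["K8", "S1"], ["K8", "S2"], ["K8", "L1"], ["K9", "S1"], ["K9", "S2"], ["K9", "L1"], ["K10", "S5"], ["K10", "S6"], ["K10", "L1"], ["K11", "S1"], ["K11", "S7"], ["K11", "L1"]]}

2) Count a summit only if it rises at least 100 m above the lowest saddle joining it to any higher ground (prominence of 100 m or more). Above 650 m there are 5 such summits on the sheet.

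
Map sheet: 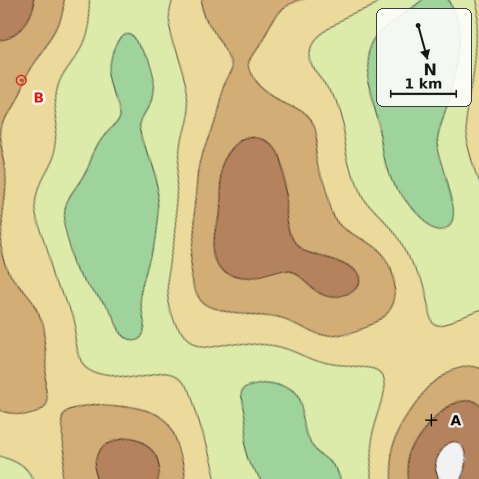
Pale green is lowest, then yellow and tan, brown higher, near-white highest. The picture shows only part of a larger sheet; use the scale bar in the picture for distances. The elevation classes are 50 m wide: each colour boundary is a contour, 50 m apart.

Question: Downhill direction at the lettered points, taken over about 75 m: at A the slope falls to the SE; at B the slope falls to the NW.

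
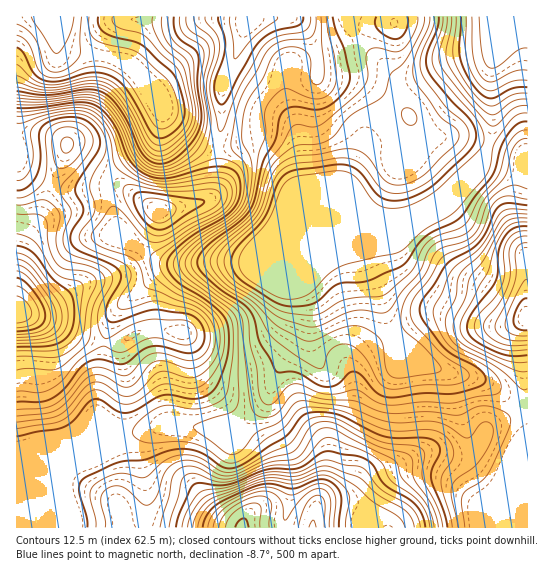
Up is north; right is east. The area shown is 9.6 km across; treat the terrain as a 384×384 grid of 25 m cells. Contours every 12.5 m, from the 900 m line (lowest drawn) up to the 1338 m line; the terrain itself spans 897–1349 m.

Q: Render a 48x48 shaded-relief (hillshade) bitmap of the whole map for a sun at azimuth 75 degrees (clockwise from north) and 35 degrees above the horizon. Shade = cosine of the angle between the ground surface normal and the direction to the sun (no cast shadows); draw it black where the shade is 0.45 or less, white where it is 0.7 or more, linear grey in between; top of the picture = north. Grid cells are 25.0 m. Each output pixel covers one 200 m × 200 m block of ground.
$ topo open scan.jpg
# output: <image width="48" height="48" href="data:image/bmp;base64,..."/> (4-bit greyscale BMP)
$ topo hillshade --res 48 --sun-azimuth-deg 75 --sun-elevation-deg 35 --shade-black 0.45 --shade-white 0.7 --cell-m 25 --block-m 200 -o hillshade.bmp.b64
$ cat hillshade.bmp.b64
<image width="48" height="48" href="data:image/bmp;base64,Qk32BAAAAAAAAHYAAAAoAAAAMAAAADAAAAABAAQAAAAAAIAEAAATCwAAEwsAABAAAAAAAAAAAAAAABEREQAiIiIAMzMzAERERABVVVUAZmZmAHd3dwCIiIgAmZmZAKqqqgC7u7sAzMzMAN3d3QDu7u4A////AHd3dkRXiHUyIiRoqpdXvcmHib3v7Kh3d3d3dkRXiHVDMjRXmqdWrcmImr3u3Jh3d3d3dURomHZERERWiqhmrMqZq83uy5h3d3d3dVV4mHVEV3ZVebl2nMuru7zcuYiHd3d3dmZ4iHVVerlkWKp2i7qru7u7mIiId3d3d3d3iHZXm8p1V5l2eqmruqqqmImZh3d3d4d3iHZ4q8qFVohleZmrqqqpmYiZh3d3d3d3eIeIqql2VnZVaJq7qZmaqYiZiHd3d3d3iIiImZh3ZmVFaKu7qYiZqYeZmHd3iId3eIiIiId3d2VFebu6mYiJmHeJmGZ4mpdmeIh3d3iImGVXiruqmIiJmHeJiGZ4qpdVeIh2Z4iaqGVpqqqqmIiIh3iId2d5q6dFeJhmeImqqGaKqYiamIiIiHh3Znd4q5dVeZhmeJq7qXeamHiaqIiIh3ZlVnd4mpdWiZdmeau7qYiZh3iamIiHdlVEVnZniZdmiYdVebzLqZmYd3iamHd2VDMjVlVniZh3iYZVes3cqZmYd3iZmHdUMiIkVlVomqmHiHZmm97supmYd4iZiHZDIiM0VWeau8uXd3d4rO7tuqmYd3iIh2RDMjNERYm8zMuod4iJve7dy6mYd3iIhlREQzRURKvdzMy5h4mave7d3LmId3eIdURVVEVURLzdy7u6mImrze7d3Kh3Z3iIdURWZUVURM3suqu7qZq83u7duYh3ZniHdlRVVVVTNM3cqZu7qqvN3d3bh3d3d3iHd2REVVZTM83cqau7qrvN3My5d3d3d3d3d2Q0VVVDM7vLuquqmZq8zLupd3d3d3d3d2RFZlQyNKq7u6qYh3iru7u5h3d3d3d3h2VGd1MRNZmru6mHdUaaqqq6mHd3d3d3d3ZWd1ISRoiauqmHUzaZmZq8uod3d3d3d3d3ZkITZ4iZqqqWMkeZmJvN3Jd3d3d3d3d3dUIliXeJqqqGRHmpiKzv/qh3d3d2Vnh3dkM2mWZ5mql2aKqZiJzv/rh3d3dkRniYh2RGiWVnmZmHm8qIiJvf/sl3d3ZDRniZmHVFeGVFiama39p2d4q97bl3d2U0V4iZqYdDVmU0eaqs/+lkVomry6h3d2VVZ3iJmpdTRmQjaavP/+lTNGmqqql3d3dnd3iImaljRWQ0ebzv/9lTElipmamHeId3d3eIirqFRWVWis3//9ljADiqmal3iIh3d3iImruWVndnis7//8hjABi6mZh3iJiHd3iZq8yWZpmIib7//ahiABi6mYh2eJiId4iavMyWZ7qoeKz/64dRABi6mIdmeZmIiImrvNyWeMy5d4vdyXZAABermYdmiZmZiJq7zdyXeMy5d4mrmGUxABaaqYdmiqmZiJvMzduHeLy5dniYdlQyEBSKupdmiqmZiJvMzMuHd7u5dnd3ZUMzMhNpupdmmqmYd5zMzMqHd7uoZVZmZUMjMyNYqYdnq6mHZ5zMzMqHd6qYdUVWZlMjRDNXmYeKu5h2Z5vN3cqHd6mHdTRWZlMiNERXiHeb3JdmaJvN7cqHdw=="/>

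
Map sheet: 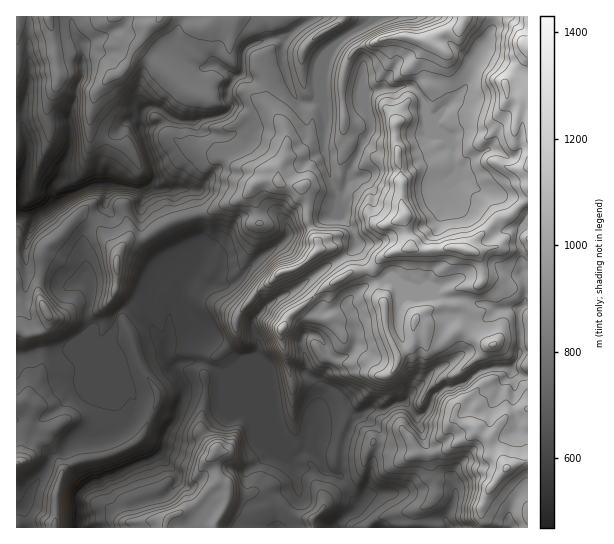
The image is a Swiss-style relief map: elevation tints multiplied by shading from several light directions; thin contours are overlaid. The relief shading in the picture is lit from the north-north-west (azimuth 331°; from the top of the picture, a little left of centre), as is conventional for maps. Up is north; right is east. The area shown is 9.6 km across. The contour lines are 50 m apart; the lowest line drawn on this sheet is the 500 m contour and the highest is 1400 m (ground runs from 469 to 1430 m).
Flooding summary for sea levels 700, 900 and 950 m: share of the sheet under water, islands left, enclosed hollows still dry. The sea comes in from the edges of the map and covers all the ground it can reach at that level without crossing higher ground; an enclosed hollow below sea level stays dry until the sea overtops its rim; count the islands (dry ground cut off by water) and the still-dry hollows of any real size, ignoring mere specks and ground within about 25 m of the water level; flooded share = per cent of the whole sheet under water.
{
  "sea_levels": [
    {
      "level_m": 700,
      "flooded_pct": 15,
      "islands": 0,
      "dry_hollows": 0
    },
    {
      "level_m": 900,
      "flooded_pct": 47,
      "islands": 1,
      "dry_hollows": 0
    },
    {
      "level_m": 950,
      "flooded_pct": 57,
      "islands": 2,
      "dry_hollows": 0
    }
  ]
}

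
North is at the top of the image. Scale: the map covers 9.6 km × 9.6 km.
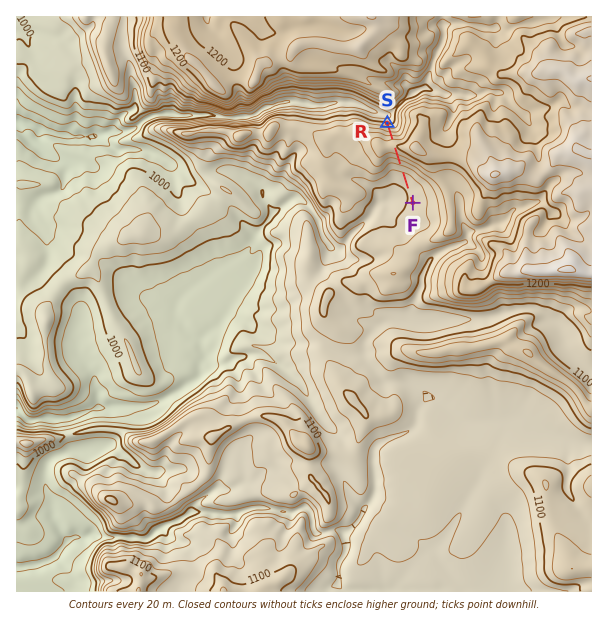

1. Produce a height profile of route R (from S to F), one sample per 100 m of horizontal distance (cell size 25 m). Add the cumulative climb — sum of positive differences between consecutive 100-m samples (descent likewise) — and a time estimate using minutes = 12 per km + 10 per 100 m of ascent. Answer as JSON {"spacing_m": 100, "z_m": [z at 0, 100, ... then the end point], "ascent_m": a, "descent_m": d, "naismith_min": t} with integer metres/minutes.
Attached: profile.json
{"spacing_m": 100, "z_m": [1102, 1126, 1156, 1184, 1197, 1189, 1168, 1147, 1128, 1115, 1107, 1104, 1103, 1103, 1105], "ascent_m": 98, "descent_m": 95, "naismith_min": 26}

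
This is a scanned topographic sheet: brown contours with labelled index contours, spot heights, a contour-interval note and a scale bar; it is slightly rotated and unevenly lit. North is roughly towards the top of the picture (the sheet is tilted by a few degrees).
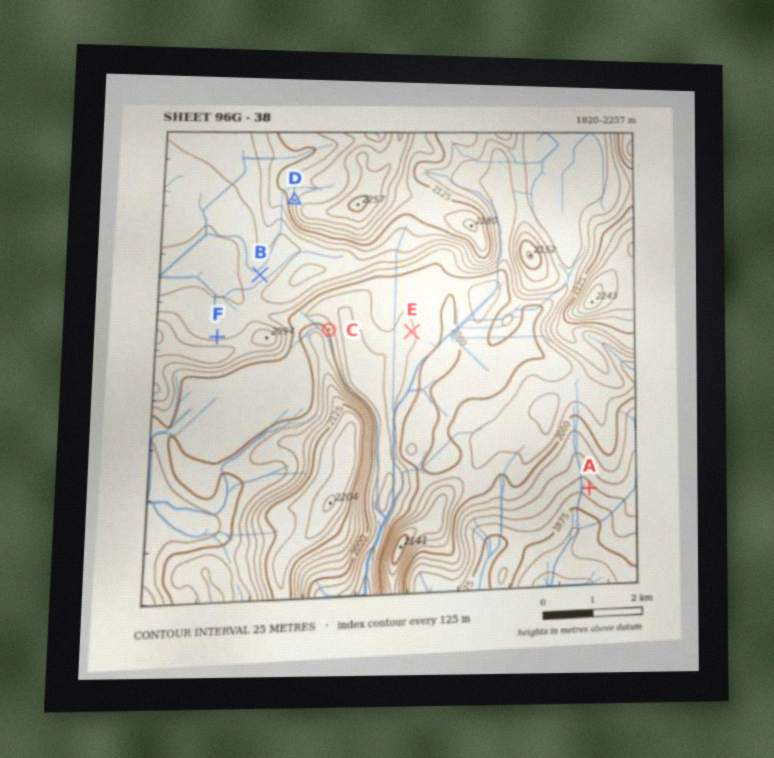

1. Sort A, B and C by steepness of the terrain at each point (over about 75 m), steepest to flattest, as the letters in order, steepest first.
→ C A B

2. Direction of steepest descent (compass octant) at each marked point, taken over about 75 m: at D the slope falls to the W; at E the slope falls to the W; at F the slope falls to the N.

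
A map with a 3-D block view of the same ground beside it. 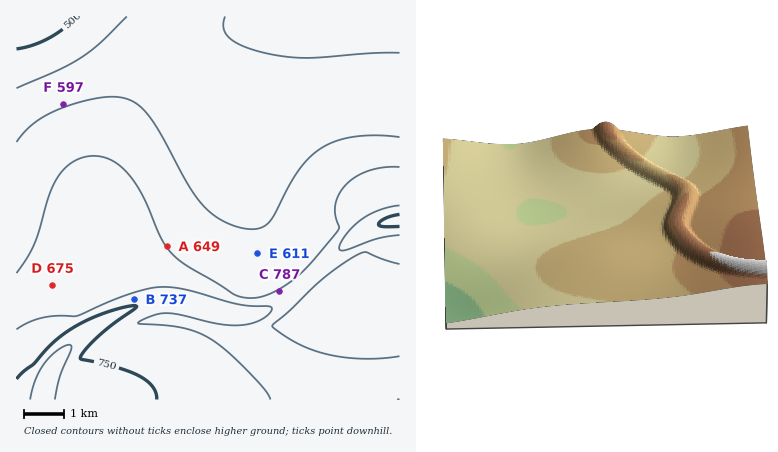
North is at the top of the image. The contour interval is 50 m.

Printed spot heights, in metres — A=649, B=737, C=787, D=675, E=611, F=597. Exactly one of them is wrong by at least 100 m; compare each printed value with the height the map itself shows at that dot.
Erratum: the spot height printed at C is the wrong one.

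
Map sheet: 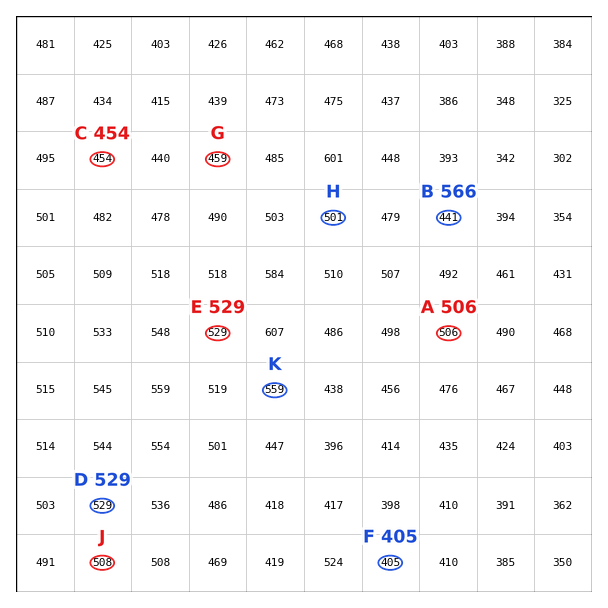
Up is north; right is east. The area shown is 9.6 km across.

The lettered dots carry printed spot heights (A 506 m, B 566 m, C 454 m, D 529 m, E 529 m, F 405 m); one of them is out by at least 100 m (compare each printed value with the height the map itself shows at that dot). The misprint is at B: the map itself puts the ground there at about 441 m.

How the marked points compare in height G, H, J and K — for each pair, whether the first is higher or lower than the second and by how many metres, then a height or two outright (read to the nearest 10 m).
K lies higher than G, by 100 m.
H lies lower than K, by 60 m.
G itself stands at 460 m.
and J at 510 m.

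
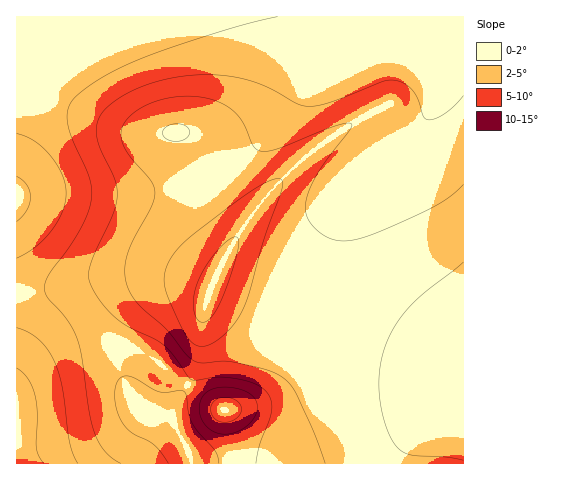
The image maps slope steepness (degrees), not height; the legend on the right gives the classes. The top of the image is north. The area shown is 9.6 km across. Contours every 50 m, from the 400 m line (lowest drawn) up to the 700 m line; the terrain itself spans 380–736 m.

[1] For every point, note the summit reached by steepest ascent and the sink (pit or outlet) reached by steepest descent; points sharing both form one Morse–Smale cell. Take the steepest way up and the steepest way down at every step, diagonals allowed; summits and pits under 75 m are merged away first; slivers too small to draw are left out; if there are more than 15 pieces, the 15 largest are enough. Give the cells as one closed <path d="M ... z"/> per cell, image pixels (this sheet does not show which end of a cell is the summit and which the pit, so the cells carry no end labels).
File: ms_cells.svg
<path d="M463 16l-446 0-1 276 45-4 56-13 35-1 20 2 37 13 4-1 54 22 136 46 60 17z"/><path d="M213 288l-3 3-7 24-5 48-5 13-12 20-7 16 2 15 12 21 4 16 214 0 6-18 16-18 36-22 0-32-3-2-36-10-127-42z"/><path d="M152 274l-35 1-56 13-45 5 1 171 174-1-3-15-12-21-2-15 7-16 11-18 6-15 5-48 8-25-30-12z"/><path d="M463 407l-30 17-19 18-7 16 0 6 57-1z"/>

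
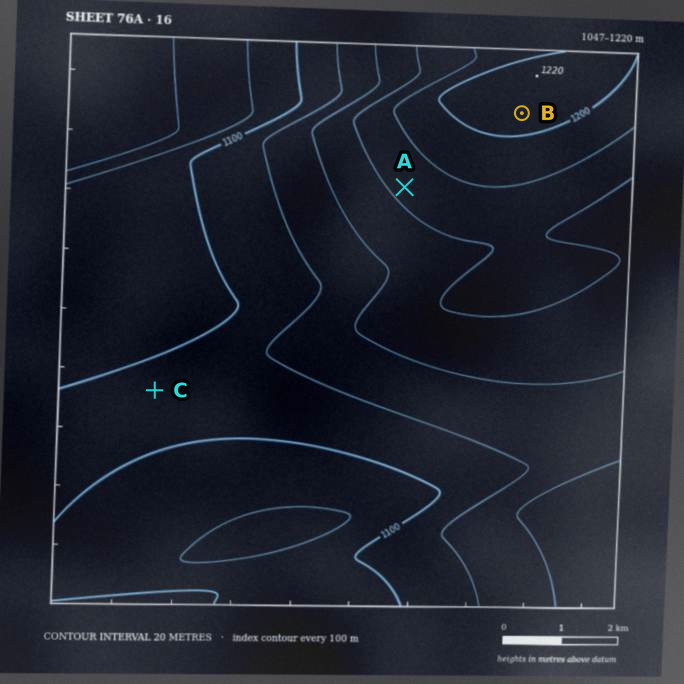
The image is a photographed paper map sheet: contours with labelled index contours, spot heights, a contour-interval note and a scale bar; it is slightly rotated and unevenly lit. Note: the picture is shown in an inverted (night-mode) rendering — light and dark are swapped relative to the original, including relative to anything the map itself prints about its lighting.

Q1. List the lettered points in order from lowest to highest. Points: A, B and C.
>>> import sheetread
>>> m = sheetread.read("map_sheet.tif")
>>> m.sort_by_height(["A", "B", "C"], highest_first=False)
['C', 'A', 'B']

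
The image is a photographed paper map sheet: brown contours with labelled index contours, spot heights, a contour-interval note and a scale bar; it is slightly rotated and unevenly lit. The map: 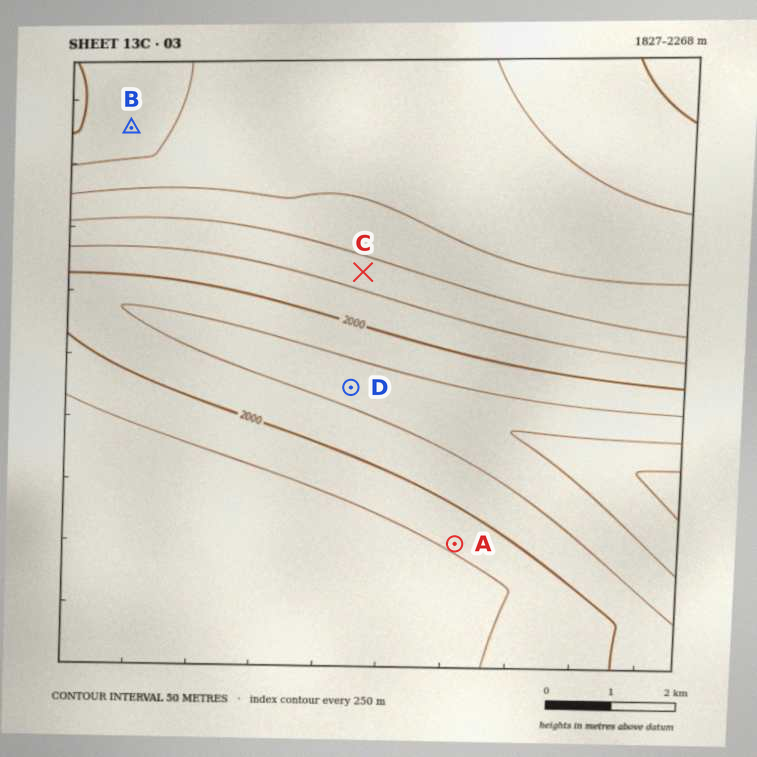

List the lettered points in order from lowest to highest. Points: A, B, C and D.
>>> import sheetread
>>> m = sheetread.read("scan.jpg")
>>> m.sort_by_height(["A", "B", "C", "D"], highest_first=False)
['D', 'A', 'C', 'B']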